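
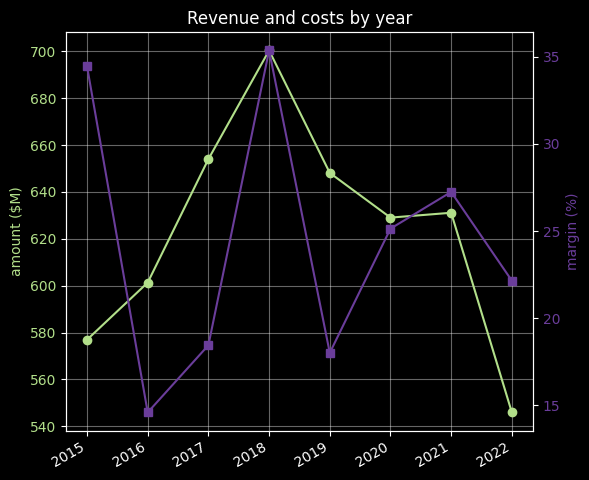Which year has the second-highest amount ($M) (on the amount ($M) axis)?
Top 3 (on the amount ($M) axis): 2018 ≈ 700, 2017 ≈ 660, 2019 ≈ 640.

2017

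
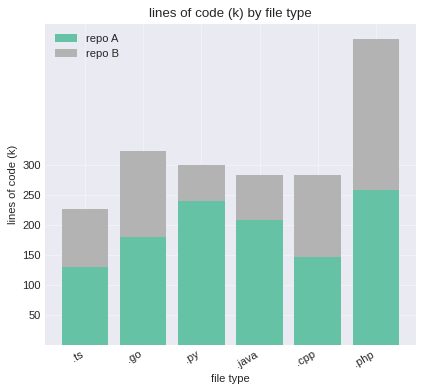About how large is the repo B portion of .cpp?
≈ 150

repo B top ≈ 300, bottom ≈ 150; segment ≈ 150.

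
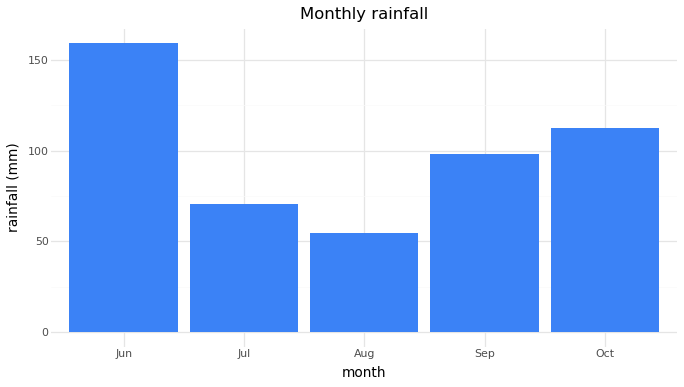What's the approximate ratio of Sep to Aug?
≈ 1.67×

Sep ≈ 100, Aug ≈ 60; 100/60 ≈ 1.67.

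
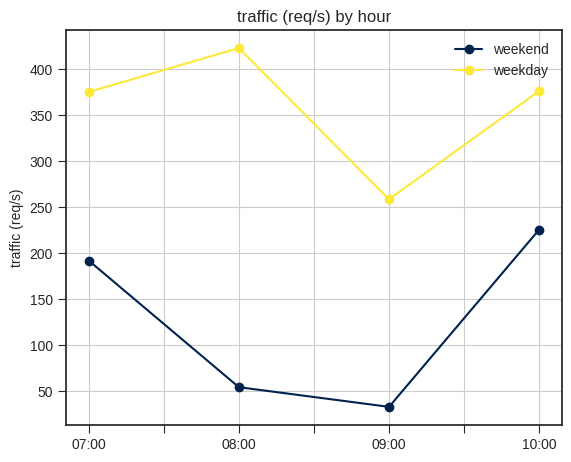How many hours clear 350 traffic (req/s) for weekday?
Above 350: 07:00, 08:00, 10:00.

3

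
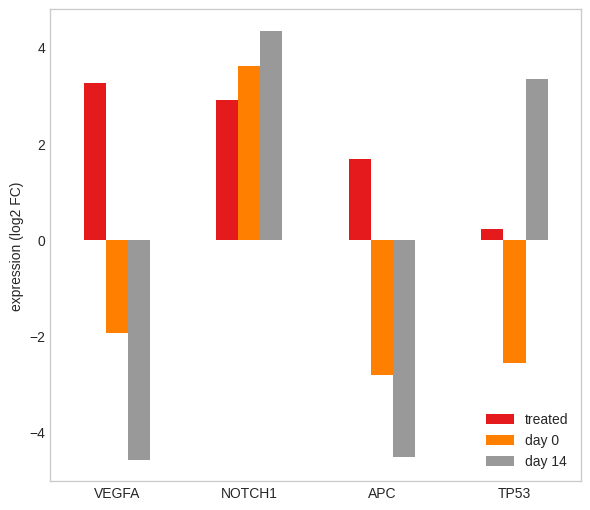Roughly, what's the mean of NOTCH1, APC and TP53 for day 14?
≈ 1

(4 + -5 + 3) / 3 ≈ 1.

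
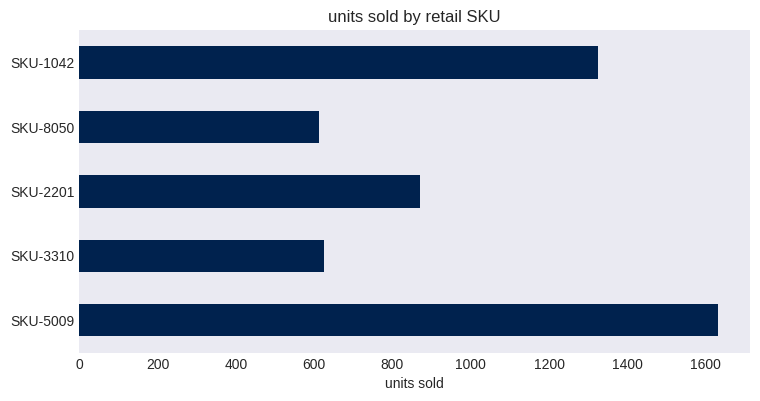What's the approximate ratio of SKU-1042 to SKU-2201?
≈ 1.75×

SKU-1042 ≈ 1400, SKU-2201 ≈ 800; 1400/800 ≈ 1.75.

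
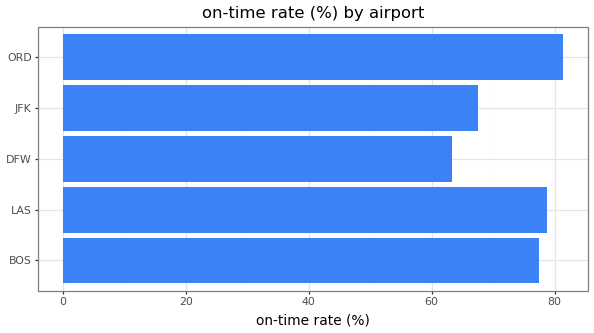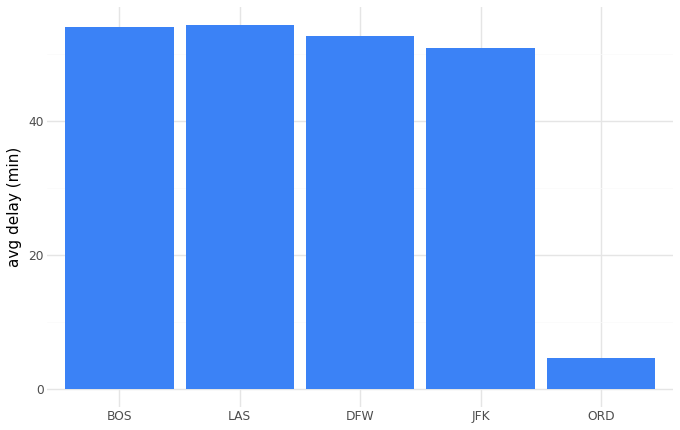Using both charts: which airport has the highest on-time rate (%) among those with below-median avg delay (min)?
Chart 2 median avg delay (min) ≈ 55; below-median airports: JFK, ORD. Among those, ORD has the highest on-time rate (%) (≈ 80).

ORD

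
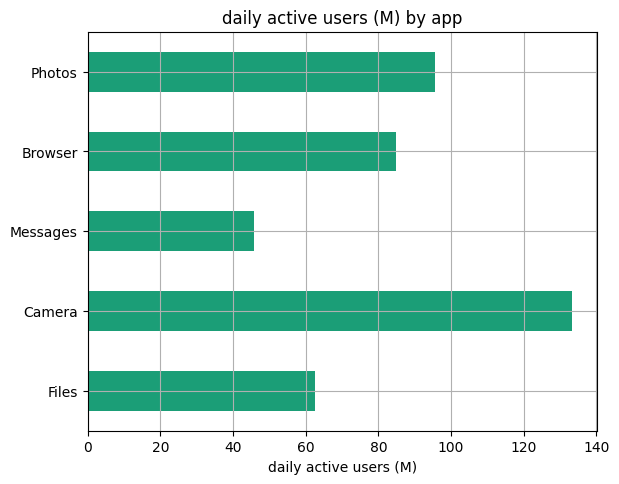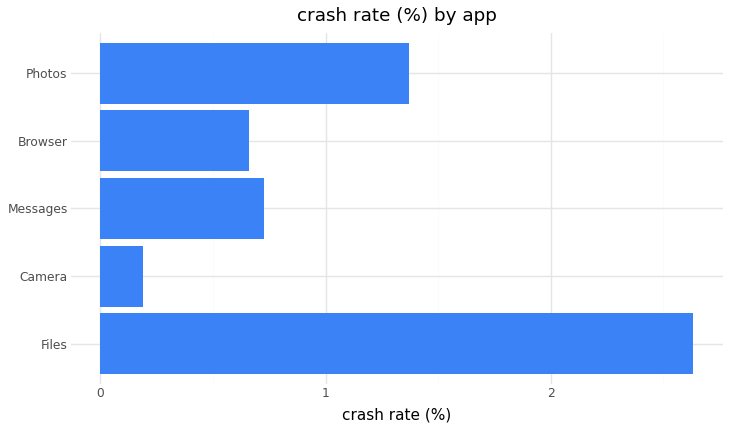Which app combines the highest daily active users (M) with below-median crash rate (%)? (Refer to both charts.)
Camera

Chart 2 median crash rate (%) ≈ 0.5; below-median apps: Camera, Browser. Among those, Camera has the highest daily active users (M) (≈ 140).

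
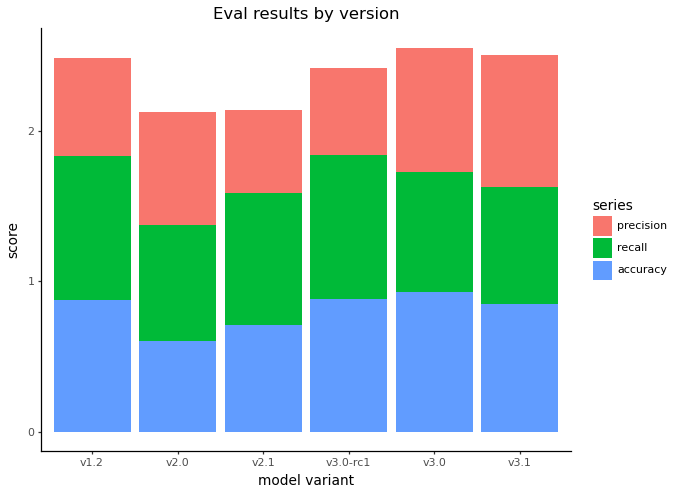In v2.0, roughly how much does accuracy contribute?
≈ 0.5

accuracy top ≈ 0.5, bottom ≈ 0.0; segment ≈ 0.5.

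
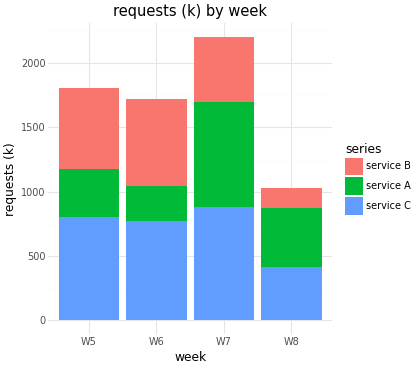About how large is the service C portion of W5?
service C top ≈ 800, bottom ≈ 0; segment ≈ 800.

≈ 800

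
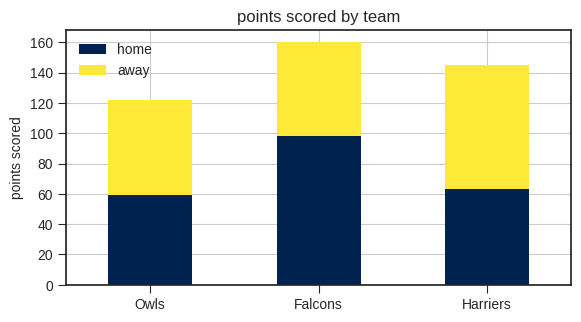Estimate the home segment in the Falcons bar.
≈ 100

home top ≈ 100, bottom ≈ 0; segment ≈ 100.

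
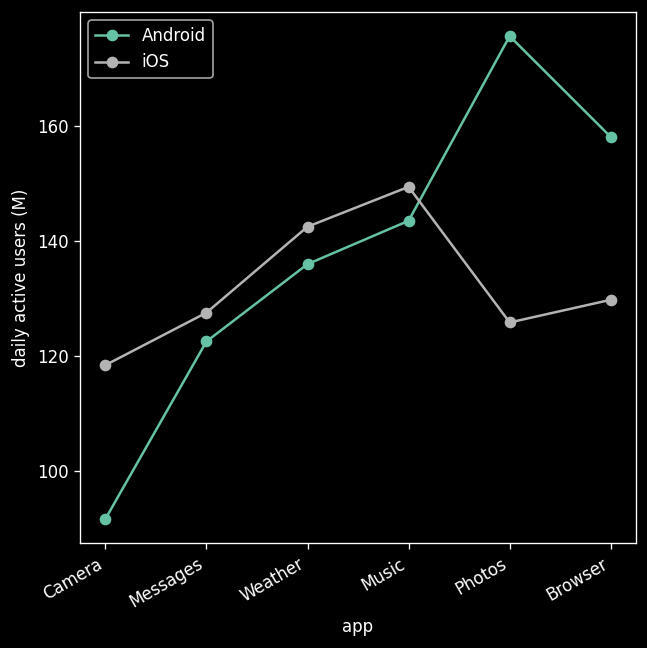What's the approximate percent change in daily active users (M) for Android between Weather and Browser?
Weather ≈ 140, Browser ≈ 160; (160 − 140) / 140 ≈ +14.3%.

≈ +14.3%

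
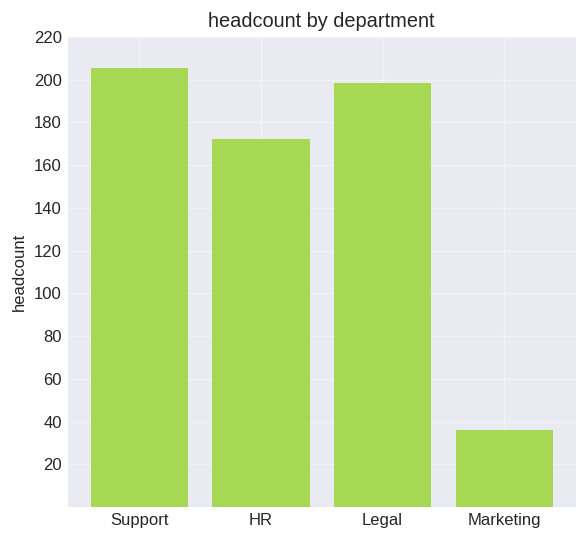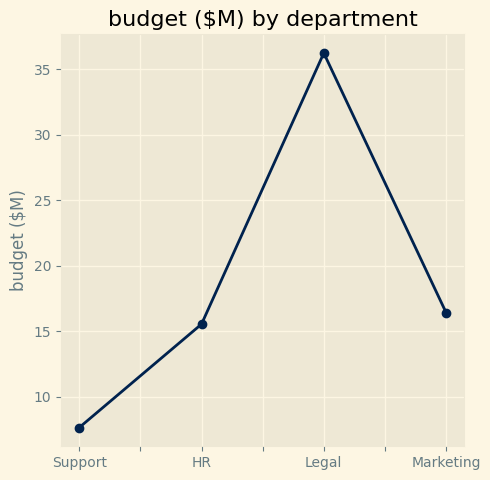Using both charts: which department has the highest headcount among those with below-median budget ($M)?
Chart 2 median budget ($M) ≈ 15; below-median departments: Support, HR. Among those, Support has the highest headcount (≈ 200).

Support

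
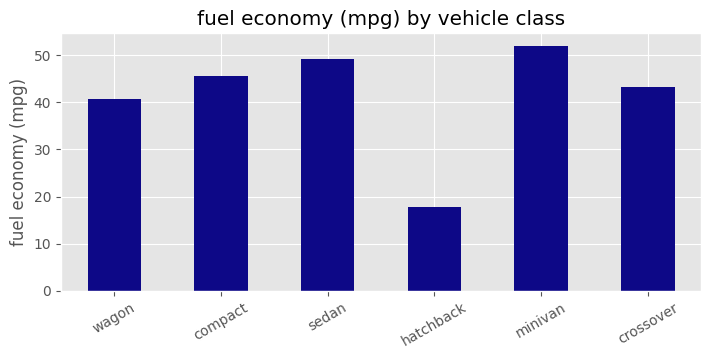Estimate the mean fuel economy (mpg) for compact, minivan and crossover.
(45 + 50 + 45) / 3 ≈ 47.

≈ 47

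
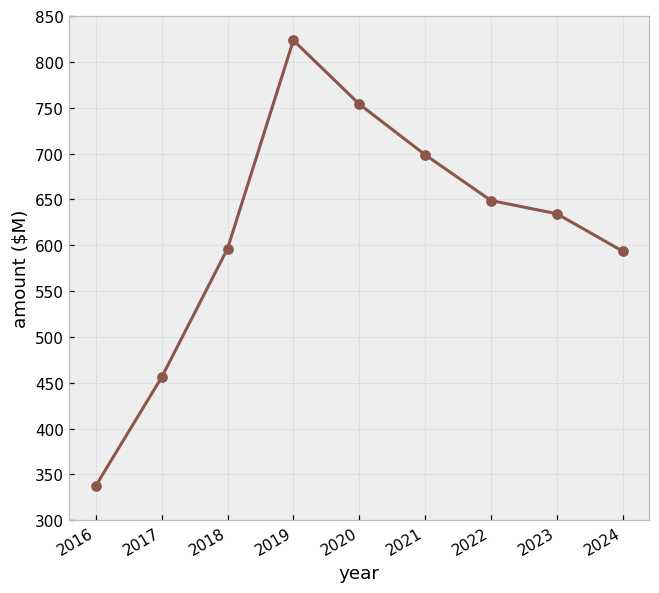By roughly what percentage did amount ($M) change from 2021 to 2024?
2021 ≈ 700, 2024 ≈ 600; (600 − 700) / 700 ≈ -14.3%.

≈ -14.3%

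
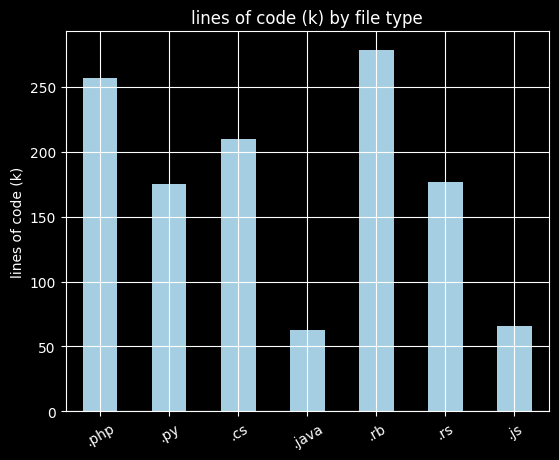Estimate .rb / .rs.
.rb ≈ 275, .rs ≈ 175; 275/175 ≈ 1.57.

≈ 1.57×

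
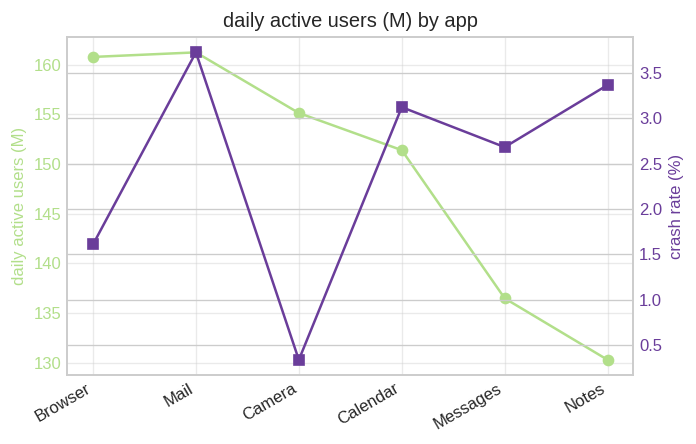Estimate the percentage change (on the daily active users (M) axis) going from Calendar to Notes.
Calendar ≈ 150, Notes ≈ 130; (130 − 150) / 150 ≈ -13.3%.

≈ -13.3%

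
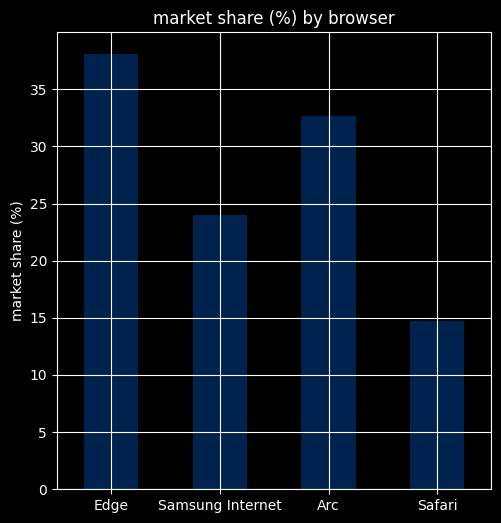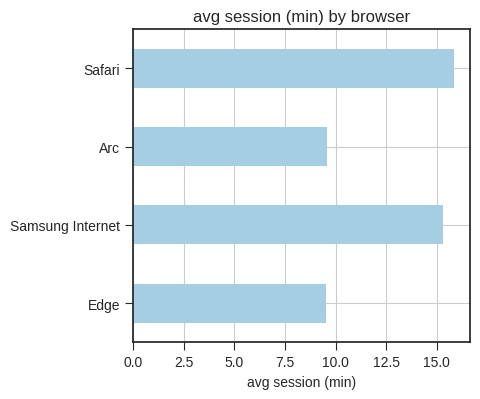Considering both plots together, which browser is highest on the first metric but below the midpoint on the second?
Chart 2 median avg session (min) ≈ 12; below-median browsers: Edge, Arc. Among those, Edge has the highest market share (%) (≈ 40).

Edge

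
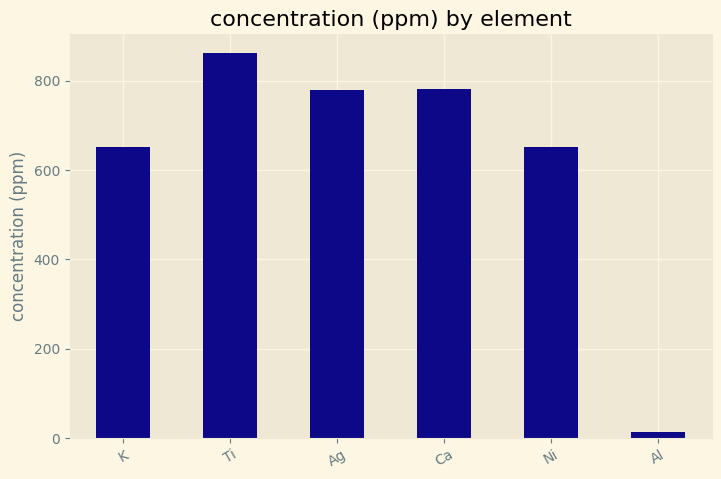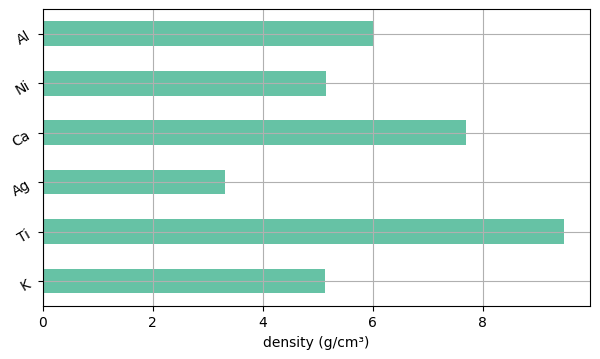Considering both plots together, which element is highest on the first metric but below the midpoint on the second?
Ag

Chart 2 median density (g/cm³) ≈ 6; below-median elements: K, Ag, Ni. Among those, Ag has the highest concentration (ppm) (≈ 800).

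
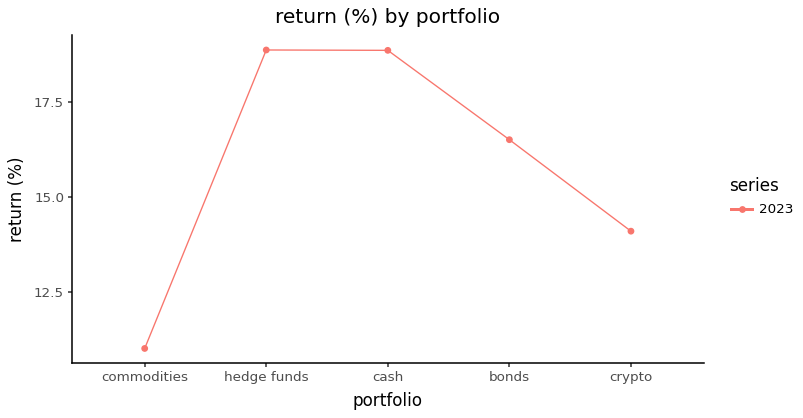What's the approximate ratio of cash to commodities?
cash ≈ 19, commodities ≈ 11; 19/11 ≈ 1.73.

≈ 1.73×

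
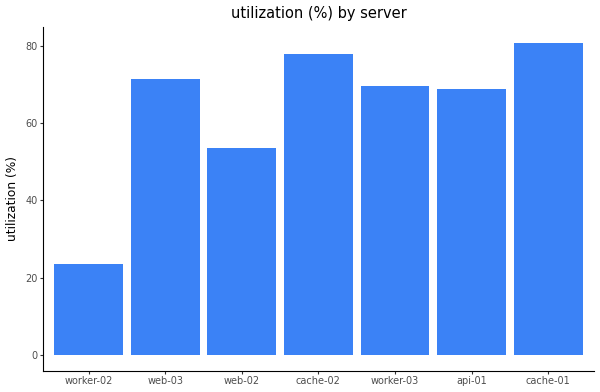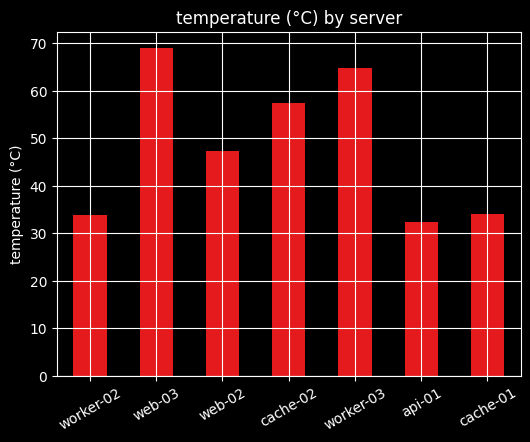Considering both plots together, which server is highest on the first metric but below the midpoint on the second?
Chart 2 median temperature (°C) ≈ 50; below-median servers: worker-02, api-01, cache-01. Among those, cache-01 has the highest utilization (%) (≈ 80).

cache-01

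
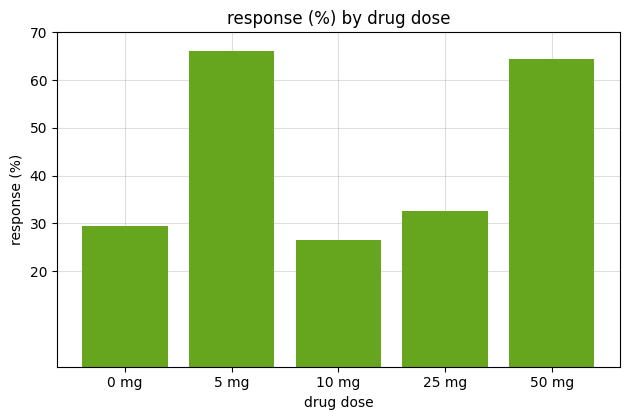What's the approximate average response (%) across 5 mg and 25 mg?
≈ 50

(70 + 30) / 2 ≈ 50.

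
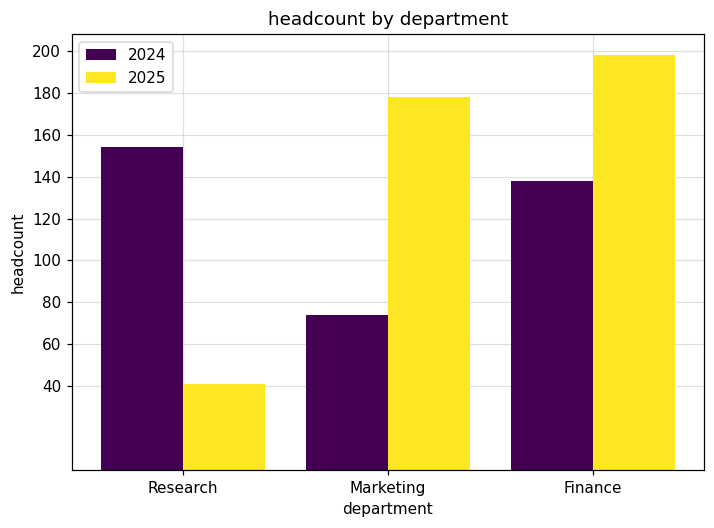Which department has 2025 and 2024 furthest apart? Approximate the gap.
Research: 2025 ≈ 40, 2024 ≈ 160 → gap ≈ 120. Next-largest (Marketing) is only ≈ 100.

Research, ≈ 120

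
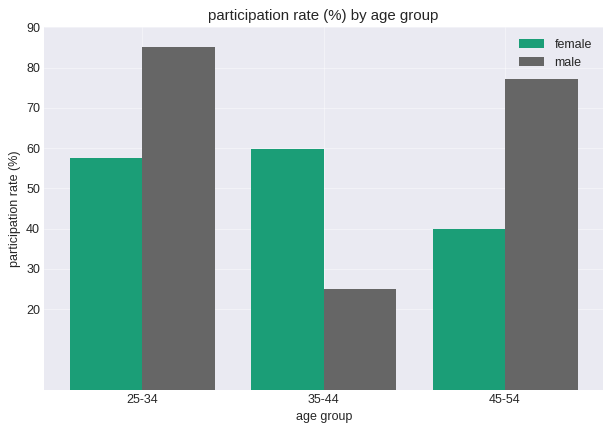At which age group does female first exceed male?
35-44

25-34: female ≈ 60 vs male ≈ 90 (not yet); 35-44: female ≈ 60 vs male ≈ 30 (first crossover).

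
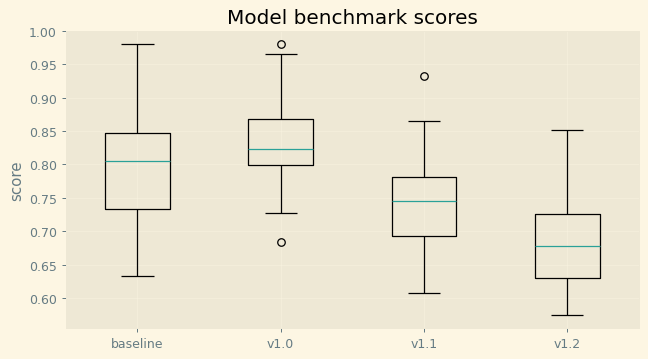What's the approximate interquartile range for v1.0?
≈ 0.06

Q3 ≈ 0.86, Q1 ≈ 0.80; IQR ≈ 0.06.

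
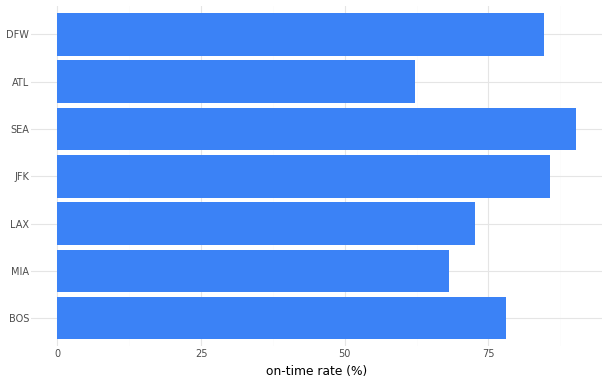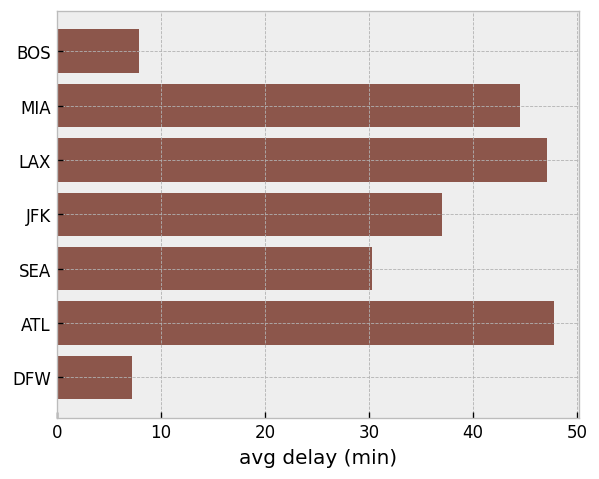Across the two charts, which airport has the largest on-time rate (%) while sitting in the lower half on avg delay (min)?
SEA

Chart 2 median avg delay (min) ≈ 35; below-median airports: BOS, SEA, DFW. Among those, SEA has the highest on-time rate (%) (≈ 90).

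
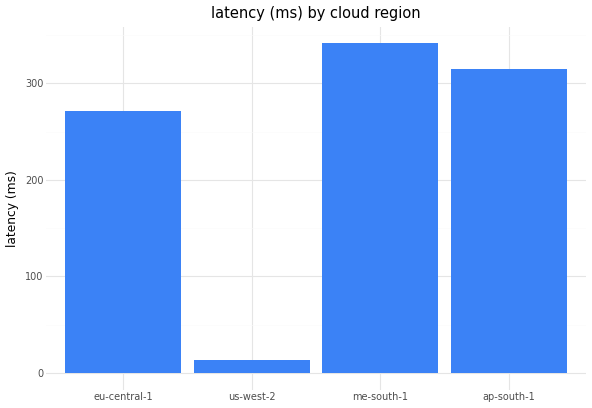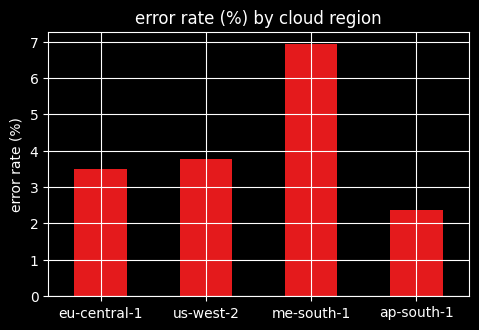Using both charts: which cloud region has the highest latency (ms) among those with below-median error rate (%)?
Chart 2 median error rate (%) ≈ 4; below-median cloud regions: eu-central-1, ap-south-1. Among those, ap-south-1 has the highest latency (ms) (≈ 300).

ap-south-1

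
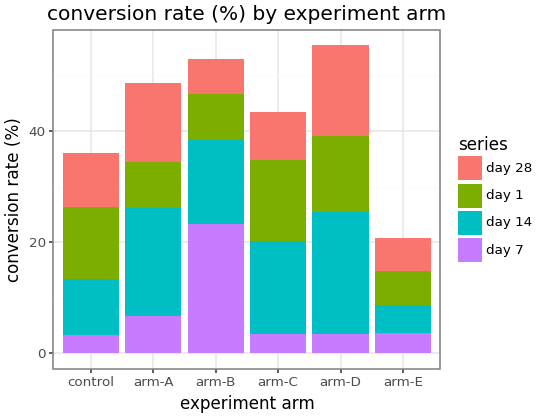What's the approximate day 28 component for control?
≈ 10

day 28 top ≈ 35, bottom ≈ 25; segment ≈ 10.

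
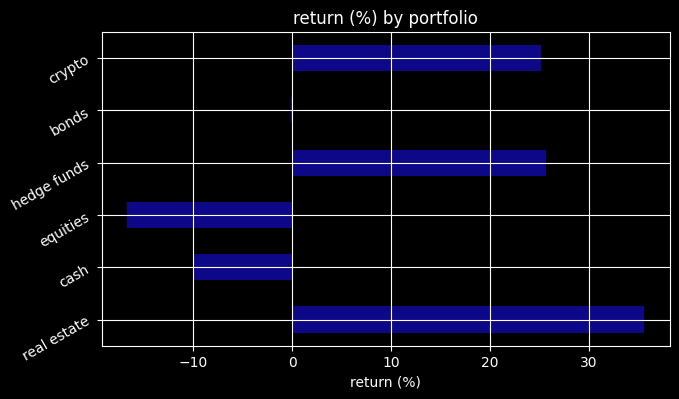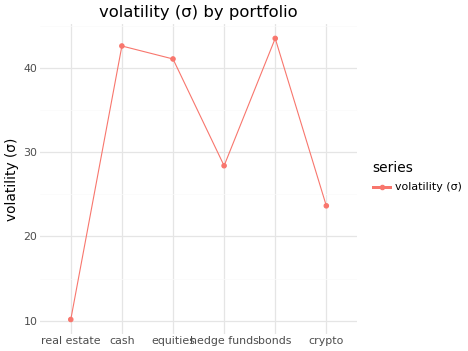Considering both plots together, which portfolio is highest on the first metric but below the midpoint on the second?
Chart 2 median volatility (σ) ≈ 35; below-median portfolios: real estate, hedge funds, crypto. Among those, real estate has the highest return (%) (≈ 35).

real estate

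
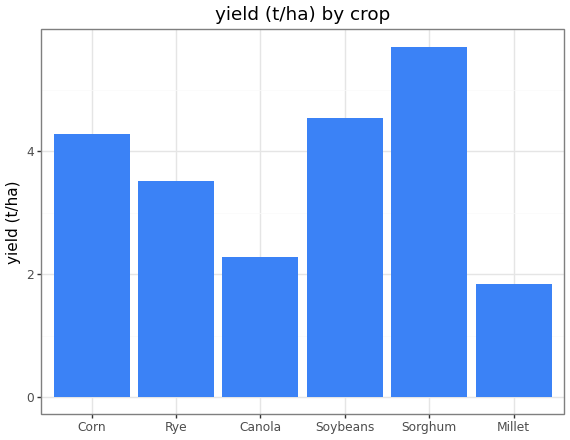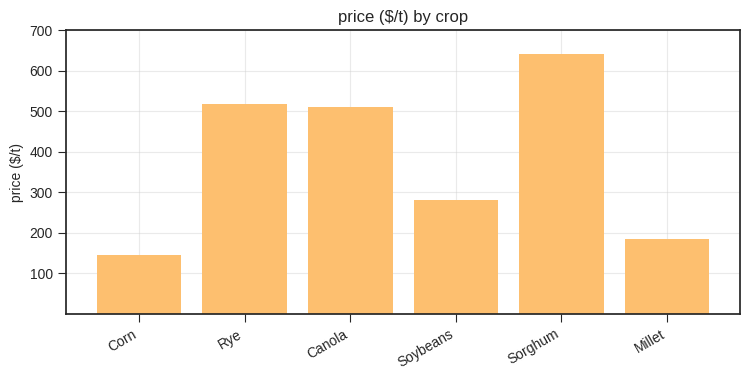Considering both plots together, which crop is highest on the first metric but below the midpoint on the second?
Chart 2 median price ($/t) ≈ 400; below-median crops: Corn, Soybeans, Millet. Among those, Soybeans has the highest yield (t/ha) (≈ 5).

Soybeans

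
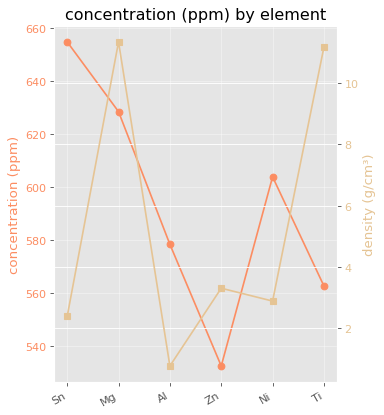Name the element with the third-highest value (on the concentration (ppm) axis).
Ni

Top 4 (on the concentration (ppm) axis): Sn ≈ 660, Mg ≈ 620, Ni ≈ 600, Al ≈ 580.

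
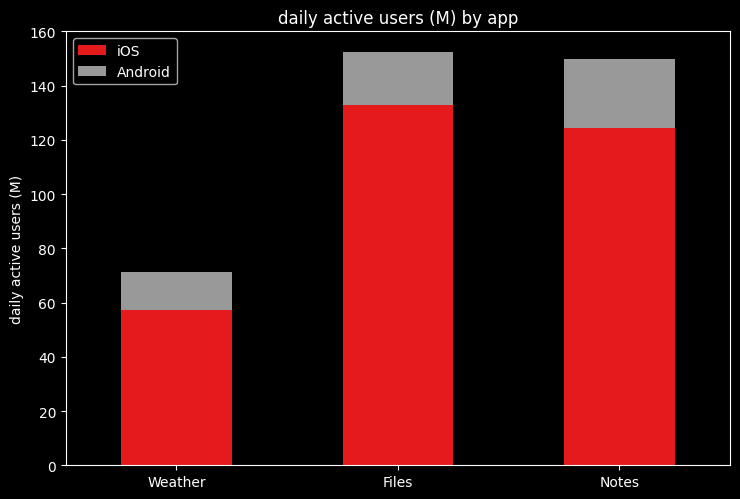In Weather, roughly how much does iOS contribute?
iOS top ≈ 60, bottom ≈ 0; segment ≈ 60.

≈ 60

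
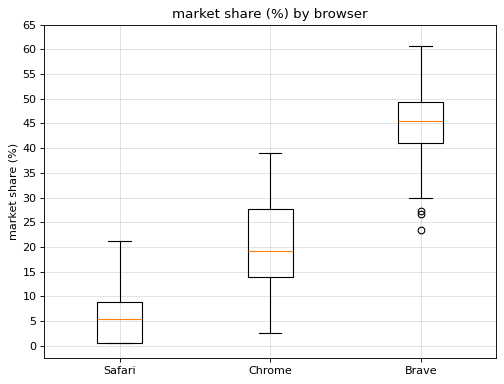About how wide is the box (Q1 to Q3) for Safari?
≈ 10

Q3 ≈ 10, Q1 ≈ 0; IQR ≈ 10.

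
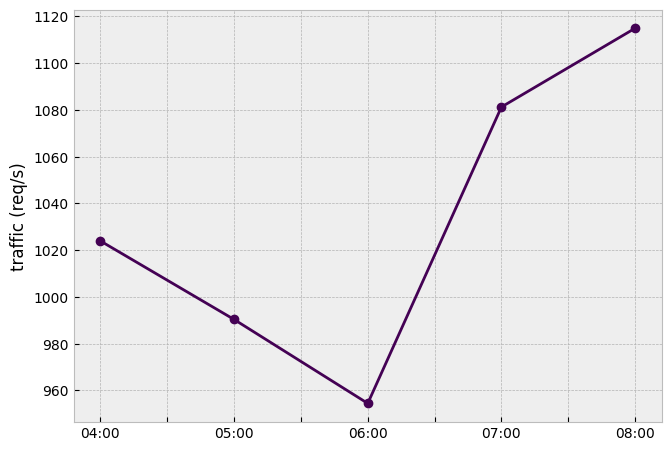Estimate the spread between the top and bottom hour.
≈ 160

Max 08:00 ≈ 1120, min 06:00 ≈ 960; range ≈ 160.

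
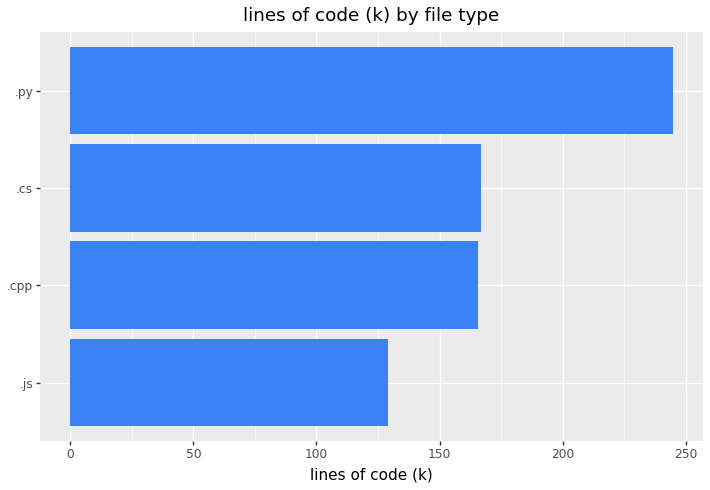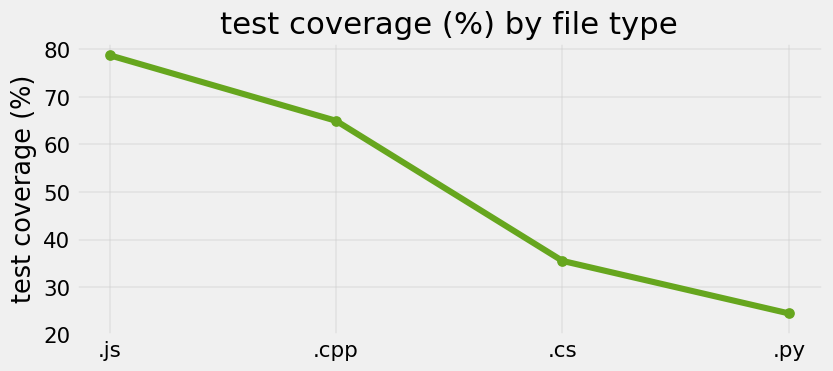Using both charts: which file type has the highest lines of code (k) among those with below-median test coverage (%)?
Chart 2 median test coverage (%) ≈ 50; below-median file types: .cs, .py. Among those, .py has the highest lines of code (k) (≈ 250).

.py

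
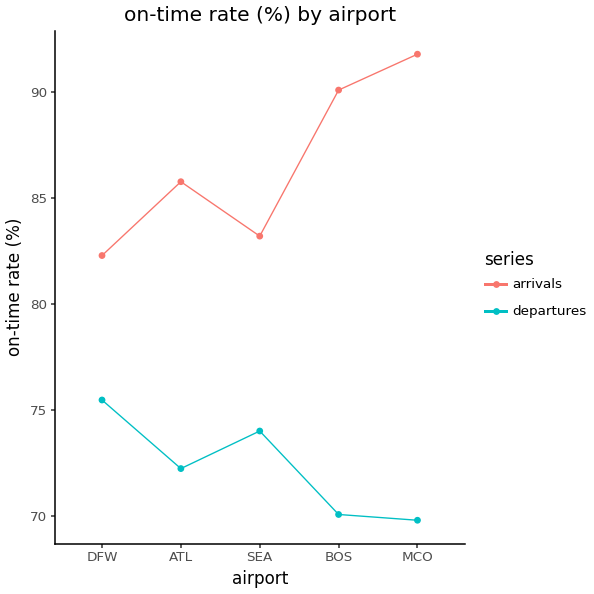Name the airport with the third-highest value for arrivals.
Top 4 for arrivals: MCO ≈ 92, BOS ≈ 90, ATL ≈ 86, SEA ≈ 84.

ATL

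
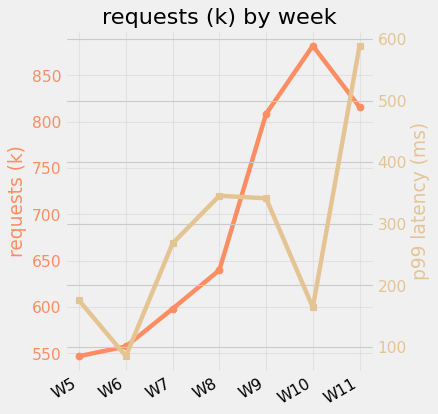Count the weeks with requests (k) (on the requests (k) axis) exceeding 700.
3

Above 700: W9, W10, W11.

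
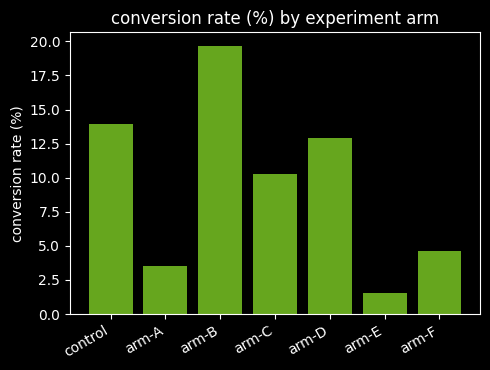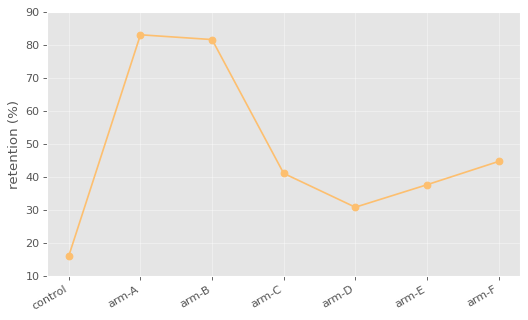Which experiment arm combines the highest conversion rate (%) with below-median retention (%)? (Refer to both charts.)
Chart 2 median retention (%) ≈ 40; below-median experiment arms: control, arm-D, arm-E. Among those, control has the highest conversion rate (%) (≈ 14).

control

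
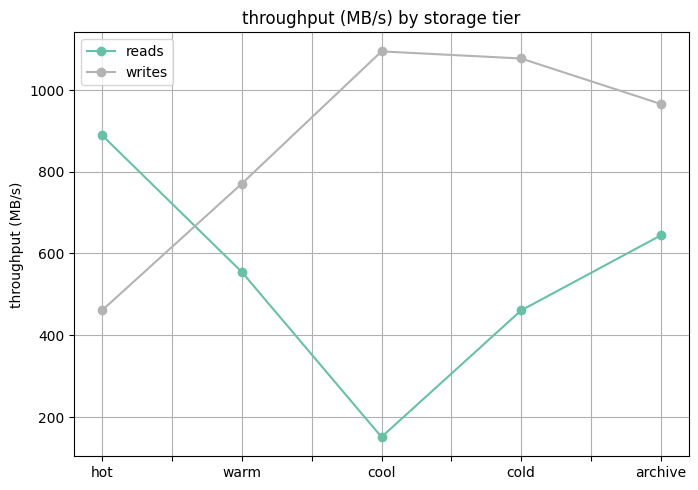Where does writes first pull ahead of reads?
hot: writes ≈ 500 vs reads ≈ 900 (not yet); warm: writes ≈ 800 vs reads ≈ 600 (first crossover).

warm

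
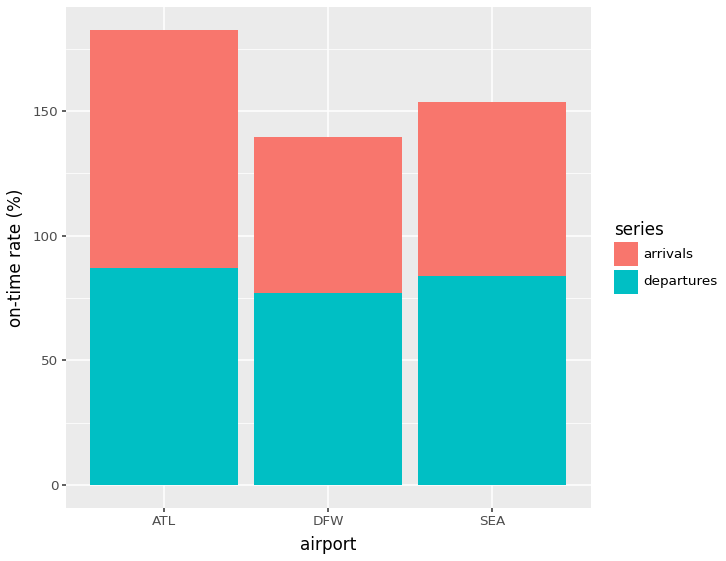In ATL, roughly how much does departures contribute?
departures top ≈ 80, bottom ≈ 0; segment ≈ 80.

≈ 80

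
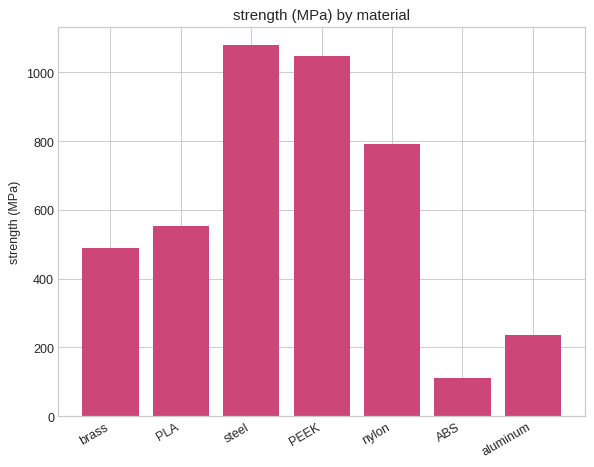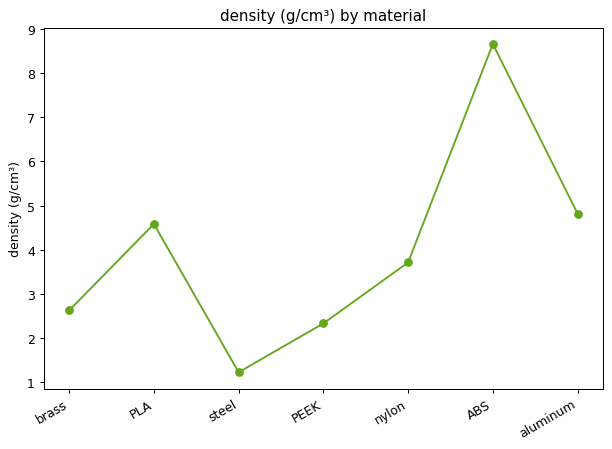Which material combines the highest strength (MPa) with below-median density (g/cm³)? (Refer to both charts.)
Chart 2 median density (g/cm³) ≈ 4; below-median materials: brass, steel, PEEK. Among those, steel has the highest strength (MPa) (≈ 1100).

steel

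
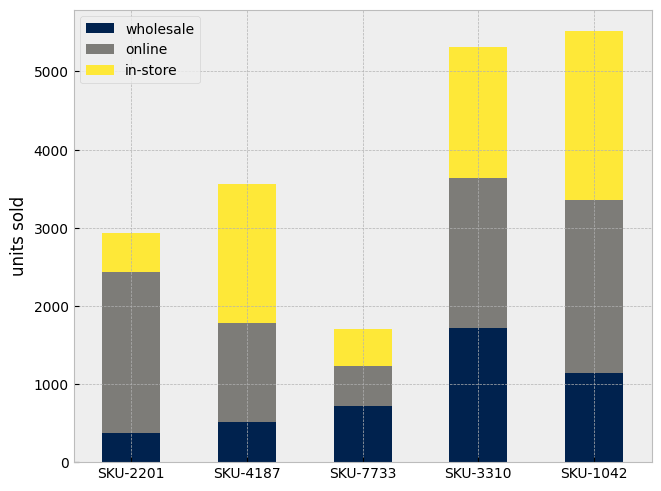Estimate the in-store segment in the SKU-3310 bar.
in-store top ≈ 5500, bottom ≈ 3500; segment ≈ 2000.

≈ 2000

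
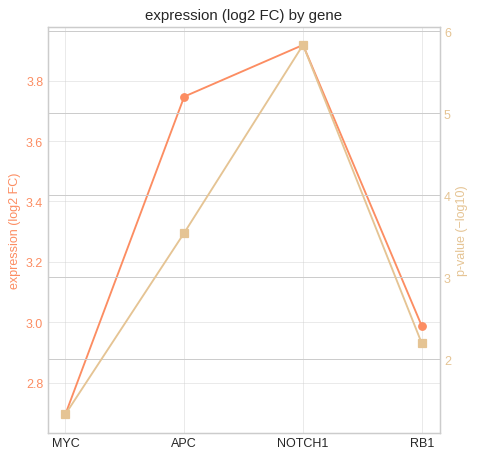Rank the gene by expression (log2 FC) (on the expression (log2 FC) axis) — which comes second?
Top 3 (on the expression (log2 FC) axis): NOTCH1 ≈ 4.0, APC ≈ 3.8, RB1 ≈ 3.0.

APC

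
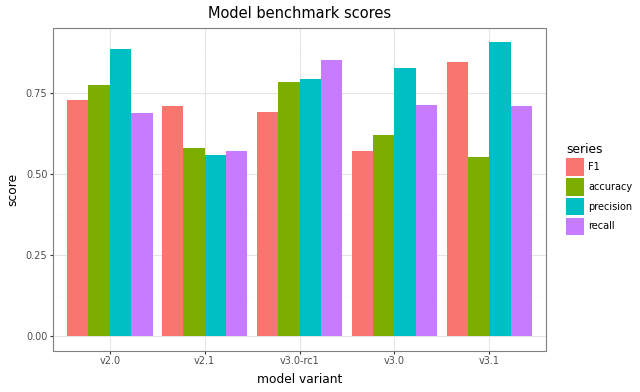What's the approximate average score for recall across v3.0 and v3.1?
≈ 0.7

(0.7 + 0.7) / 2 ≈ 0.7.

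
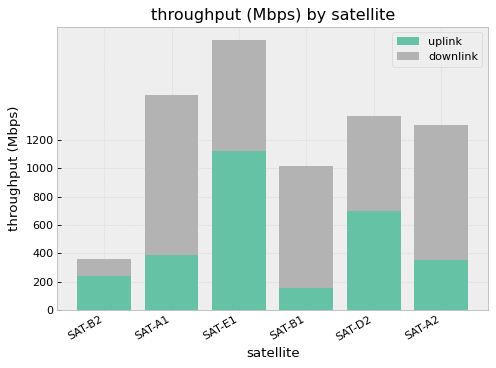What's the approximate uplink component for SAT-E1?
≈ 1200

uplink top ≈ 1200, bottom ≈ 0; segment ≈ 1200.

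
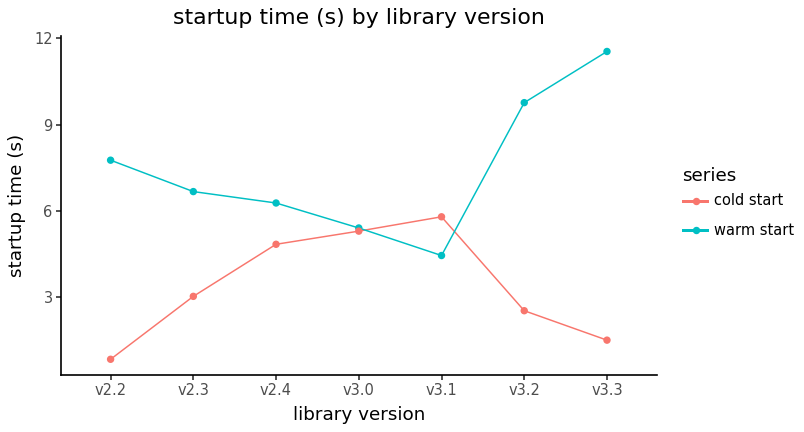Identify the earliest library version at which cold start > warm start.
v3.1

v3.0: cold start ≈ 5 vs warm start ≈ 5 (not yet); v3.1: cold start ≈ 6 vs warm start ≈ 4 (first crossover).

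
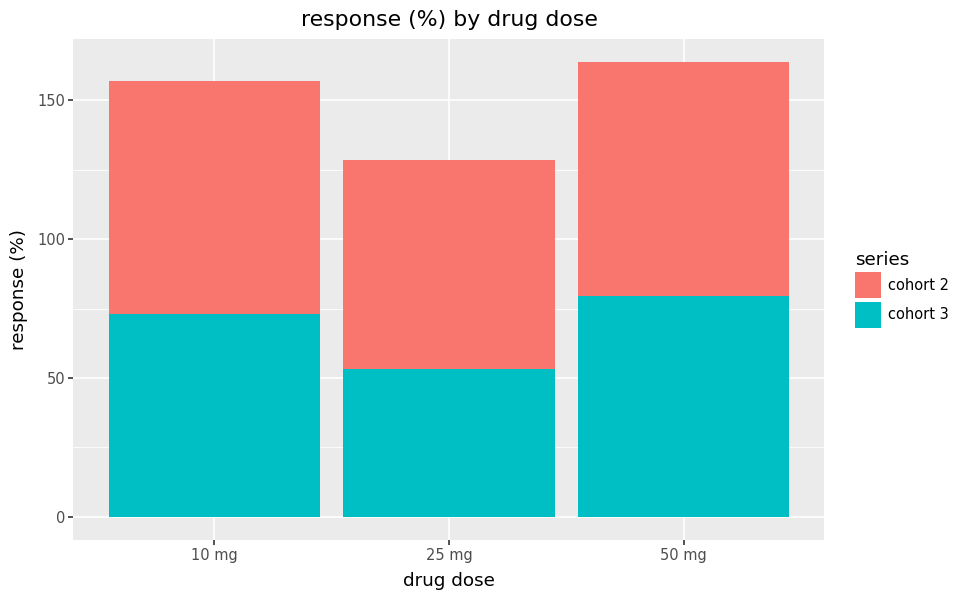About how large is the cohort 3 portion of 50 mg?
≈ 80

cohort 3 top ≈ 80, bottom ≈ 0; segment ≈ 80.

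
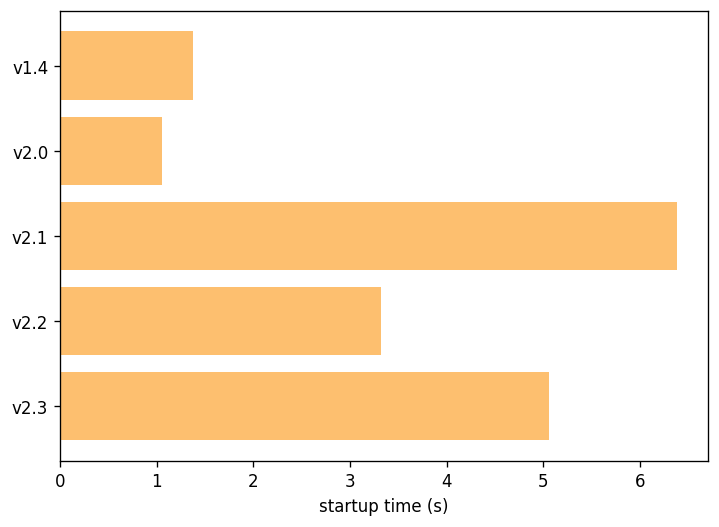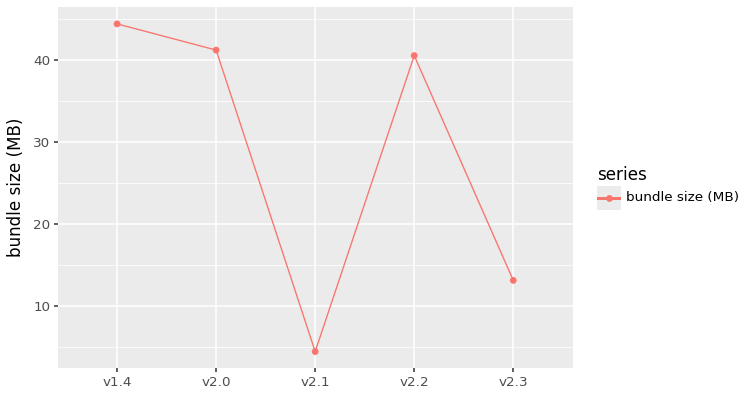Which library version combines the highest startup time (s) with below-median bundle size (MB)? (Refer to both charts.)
v2.1

Chart 2 median bundle size (MB) ≈ 40; below-median library versions: v2.1, v2.3. Among those, v2.1 has the highest startup time (s) (≈ 6).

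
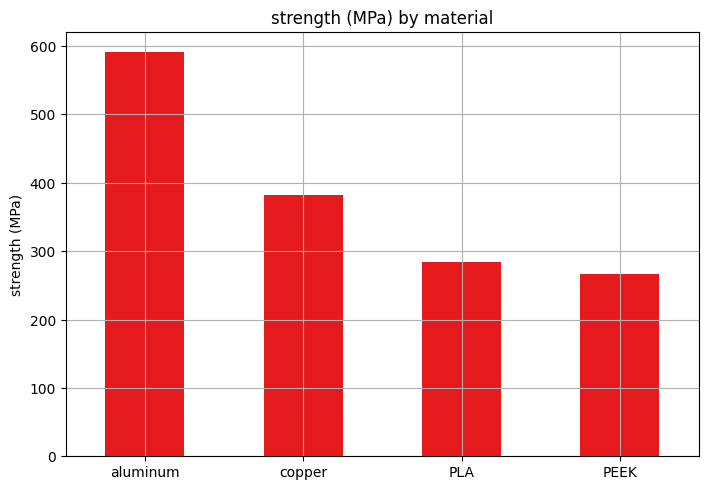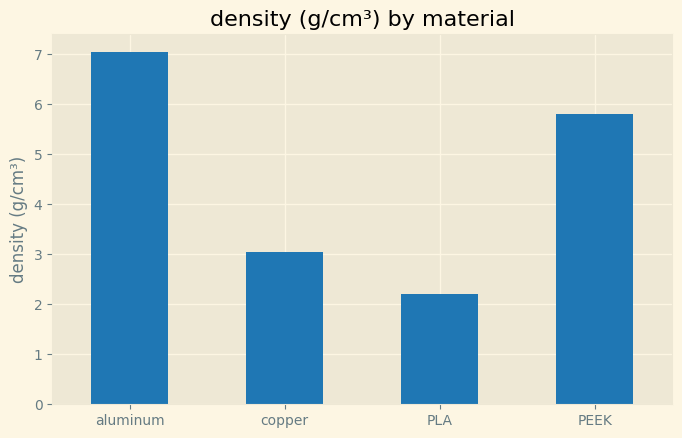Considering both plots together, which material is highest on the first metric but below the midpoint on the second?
copper

Chart 2 median density (g/cm³) ≈ 4; below-median materials: copper, PLA. Among those, copper has the highest strength (MPa) (≈ 400).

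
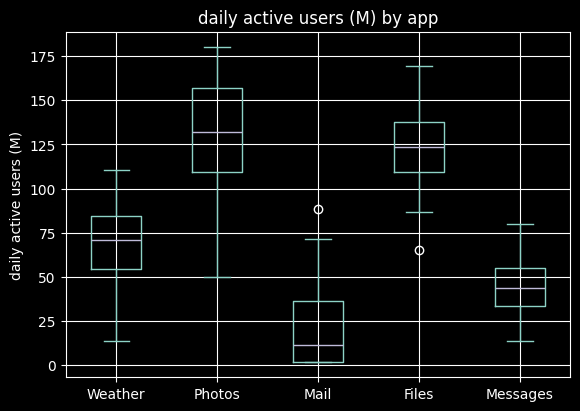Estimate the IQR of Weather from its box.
≈ 30

Q3 ≈ 80, Q1 ≈ 50; IQR ≈ 30.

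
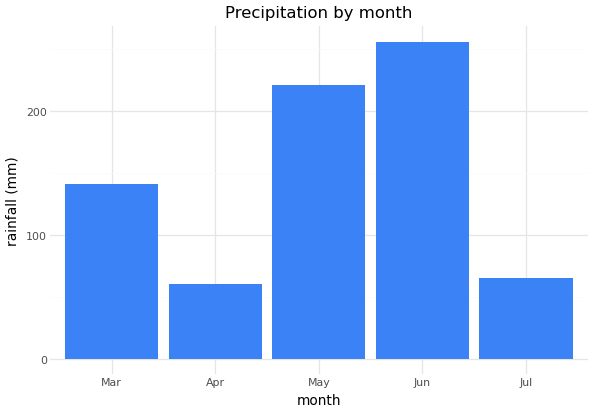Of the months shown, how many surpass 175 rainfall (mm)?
Above 175: May, Jun.

2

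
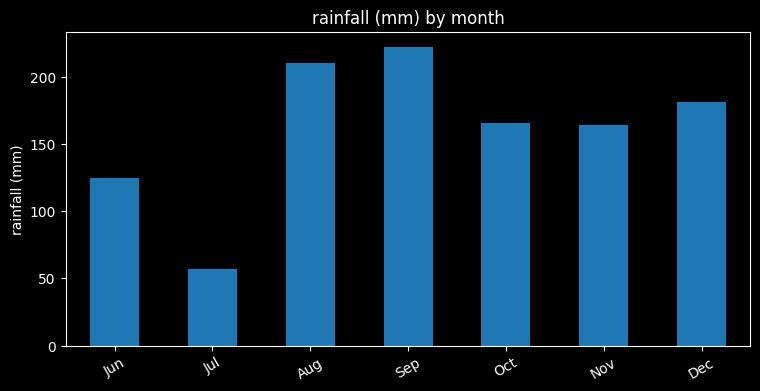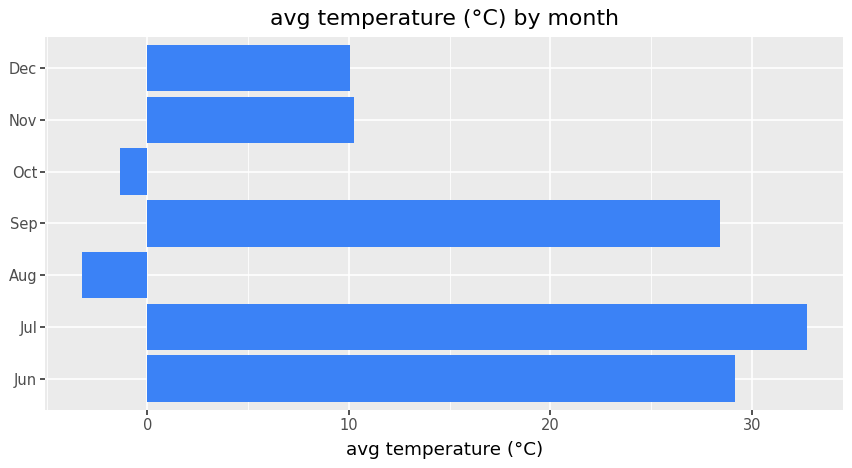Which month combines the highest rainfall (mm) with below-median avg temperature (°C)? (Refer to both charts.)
Chart 2 median avg temperature (°C) ≈ 10; below-median months: Aug, Oct, Dec. Among those, Aug has the highest rainfall (mm) (≈ 200).

Aug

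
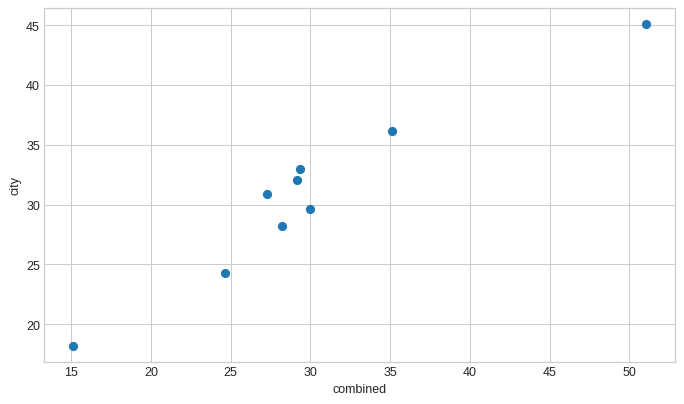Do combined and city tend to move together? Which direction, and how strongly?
positive, strong

Points are positively correlated; strong (|r| ≈ 1.0).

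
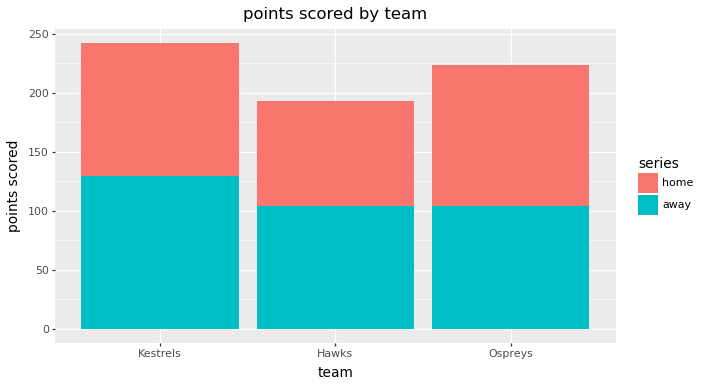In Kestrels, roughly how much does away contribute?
away top ≈ 125, bottom ≈ 0; segment ≈ 125.

≈ 125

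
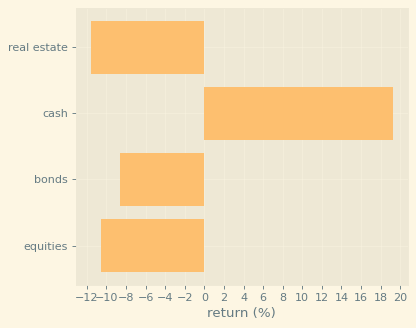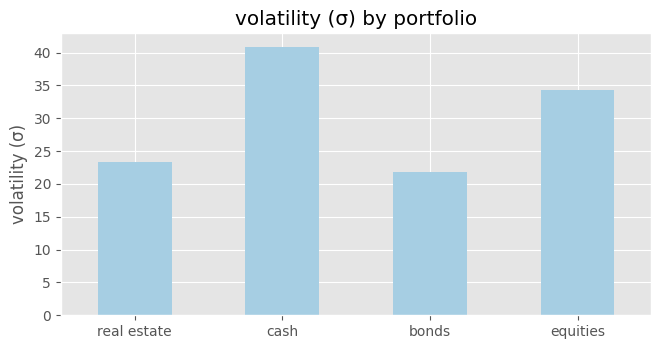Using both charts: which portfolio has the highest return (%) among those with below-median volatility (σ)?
bonds

Chart 2 median volatility (σ) ≈ 30; below-median portfolios: real estate, bonds. Among those, bonds has the highest return (%) (≈ -8).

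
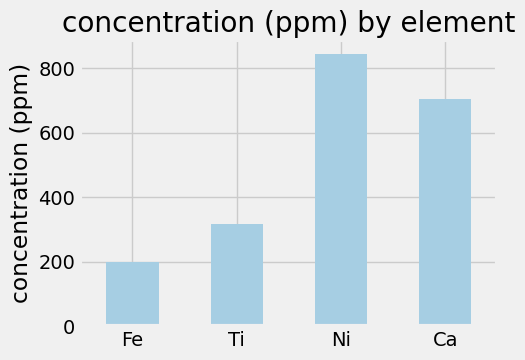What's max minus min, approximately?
≈ 600

Max Ni ≈ 800, min Fe ≈ 200; range ≈ 600.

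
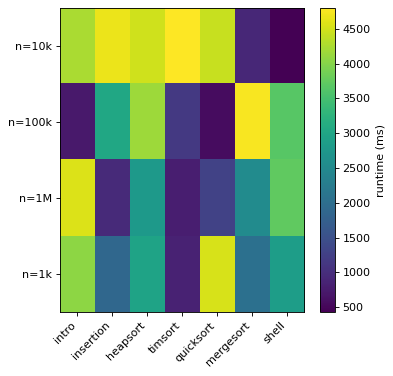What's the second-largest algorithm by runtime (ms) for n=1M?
shell

Top 3 for n=1M: intro ≈ 4500, shell ≈ 3500, heapsort ≈ 3000.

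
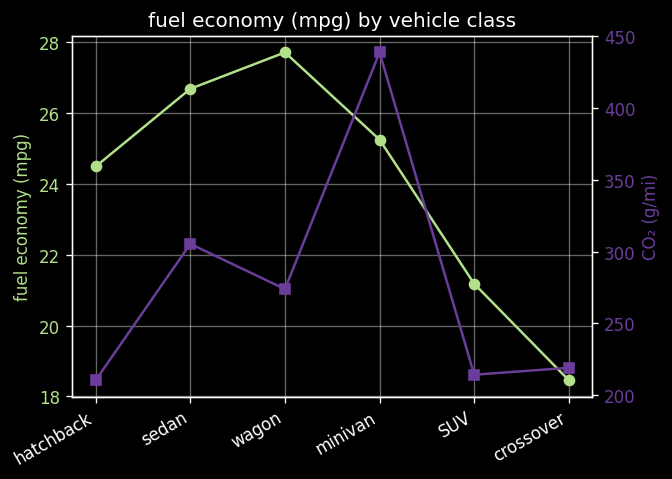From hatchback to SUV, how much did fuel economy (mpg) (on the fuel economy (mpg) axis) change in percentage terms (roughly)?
≈ -12.5%

hatchback ≈ 24, SUV ≈ 21; (21 − 24) / 24 ≈ -12.5%.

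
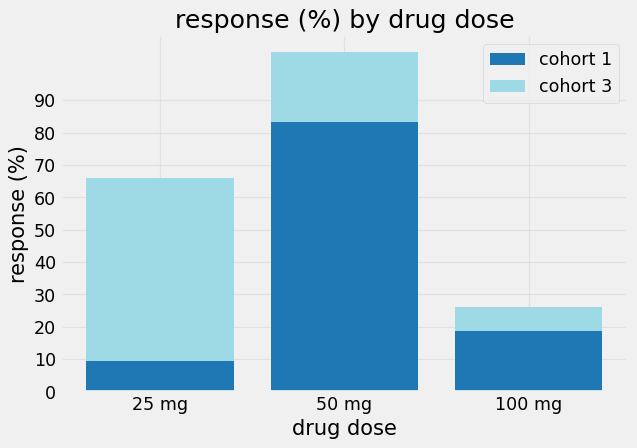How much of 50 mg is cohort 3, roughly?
cohort 3 top ≈ 100, bottom ≈ 80; segment ≈ 20.

≈ 20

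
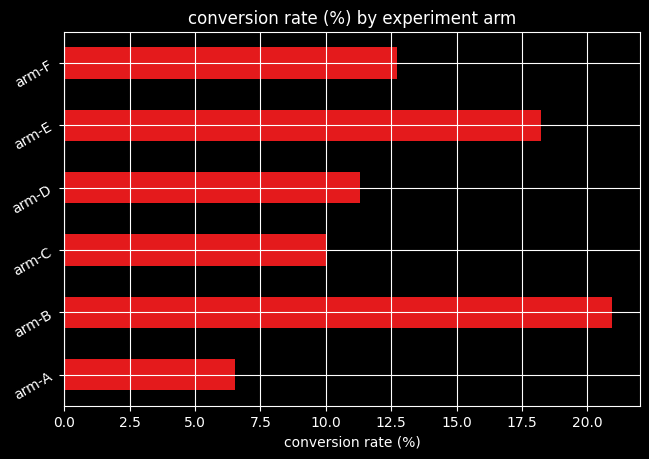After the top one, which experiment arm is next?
arm-E

Top 3: arm-B ≈ 20, arm-E ≈ 18, arm-F ≈ 12.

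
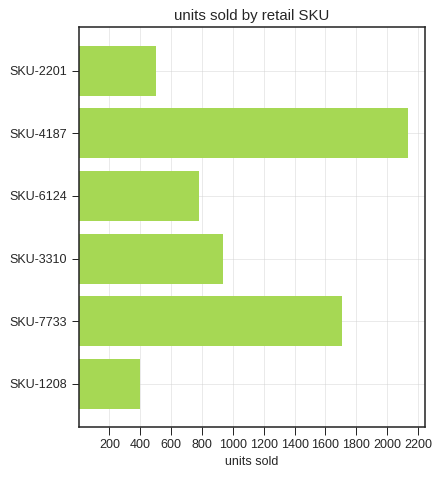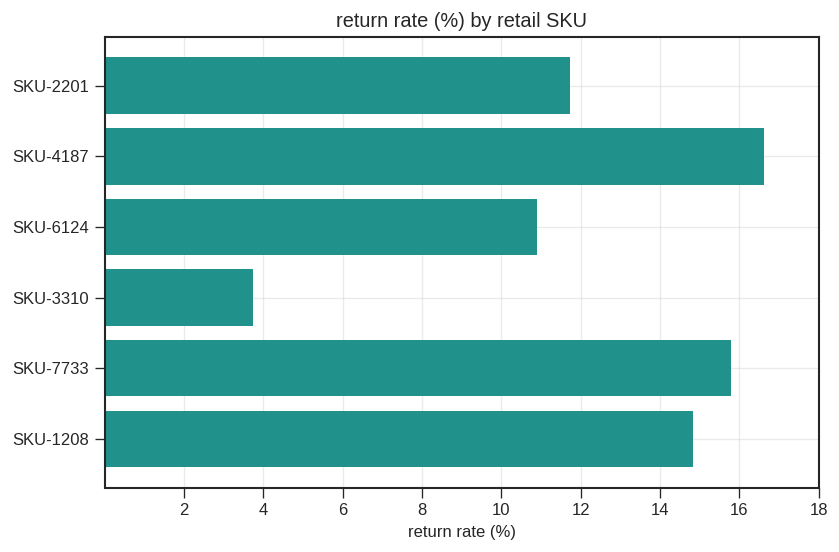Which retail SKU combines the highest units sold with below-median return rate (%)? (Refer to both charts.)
SKU-3310

Chart 2 median return rate (%) ≈ 14; below-median retail SKUs: SKU-2201, SKU-6124, SKU-3310. Among those, SKU-3310 has the highest units sold (≈ 1000).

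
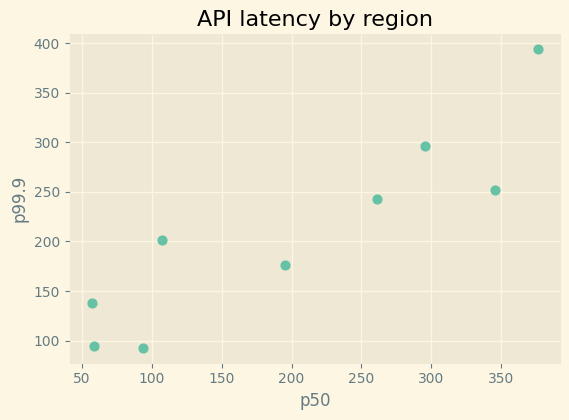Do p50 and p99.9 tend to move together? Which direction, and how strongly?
Points are positively correlated; strong (|r| ≈ 0.9).

positive, strong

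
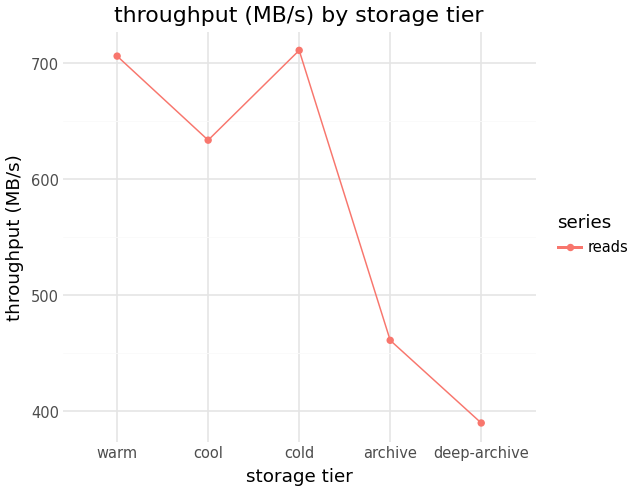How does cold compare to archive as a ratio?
cold ≈ 700, archive ≈ 450; 700/450 ≈ 1.56.

≈ 1.56×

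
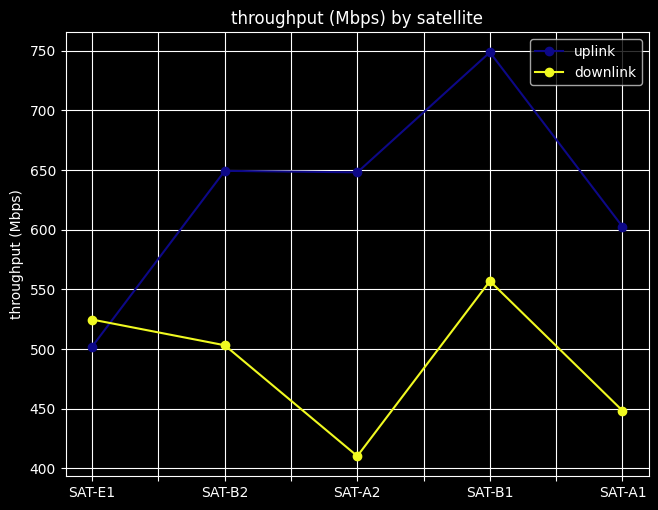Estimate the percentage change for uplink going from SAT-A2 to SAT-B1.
SAT-A2 ≈ 650, SAT-B1 ≈ 750; (750 − 650) / 650 ≈ +15.4%.

≈ +15.4%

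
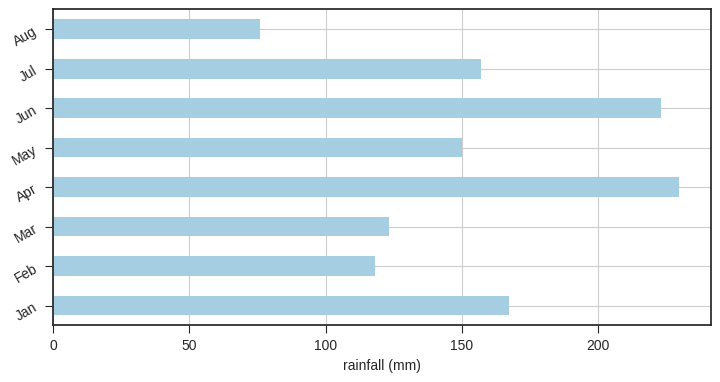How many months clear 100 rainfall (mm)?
Above 100: Jan, Feb, Mar, Apr, May, Jun, Jul.

7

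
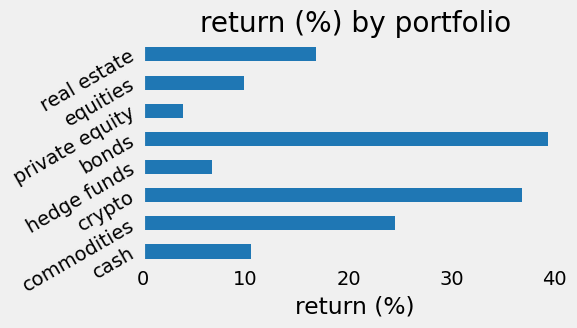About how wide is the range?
≈ 35

Max bonds ≈ 40, min private equity ≈ 5; range ≈ 35.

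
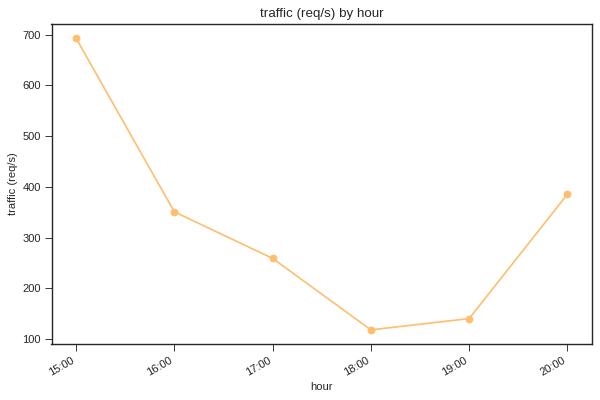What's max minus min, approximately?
Max 15:00 ≈ 700, min 18:00 ≈ 100; range ≈ 600.

≈ 600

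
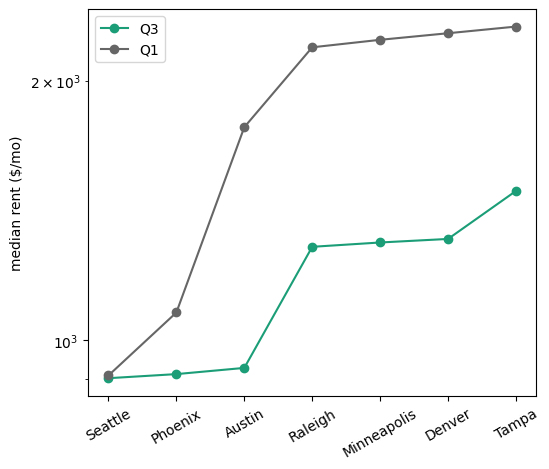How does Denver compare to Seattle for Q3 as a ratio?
≈ 1.4×

Denver ≈ 1400, Seattle ≈ 1000; 1400/1000 ≈ 1.4.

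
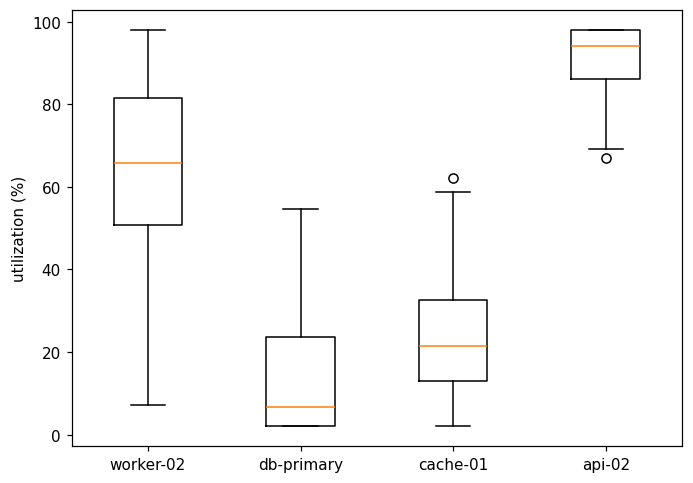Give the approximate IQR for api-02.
Q3 ≈ 100, Q1 ≈ 90; IQR ≈ 10.

≈ 10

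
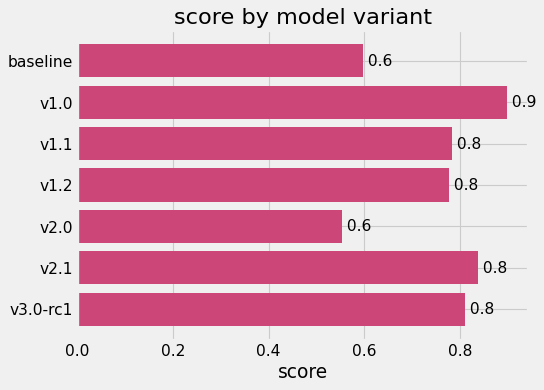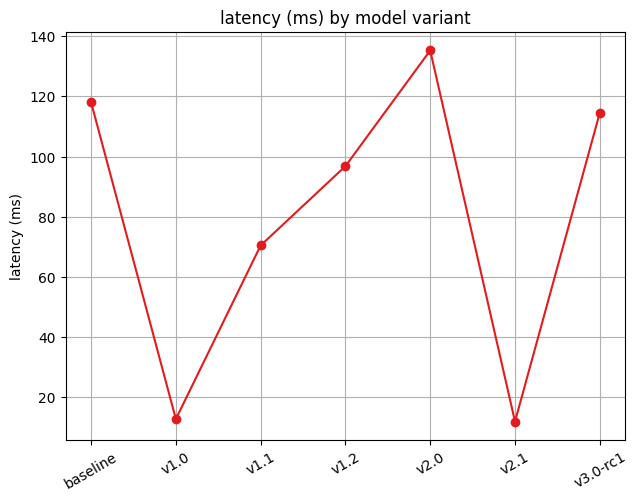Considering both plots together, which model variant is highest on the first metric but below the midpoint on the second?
Chart 2 median latency (ms) ≈ 100; below-median model variants: v1.0, v1.1, v2.1. Among those, v1.0 has the highest score (≈ 0.9).

v1.0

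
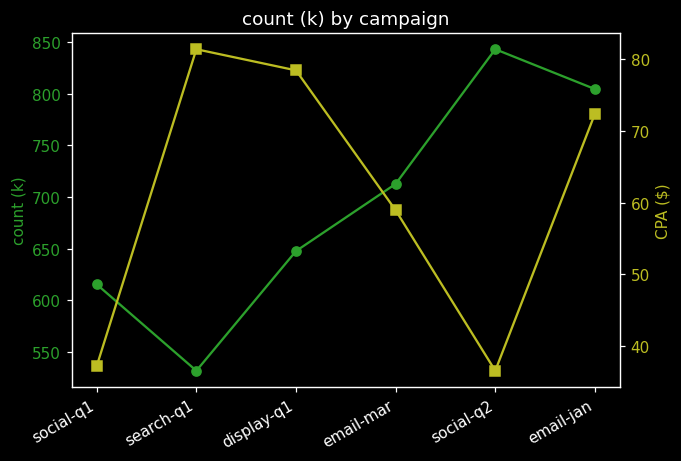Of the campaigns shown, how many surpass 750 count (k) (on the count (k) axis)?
2

Above 750: social-q2, email-jan.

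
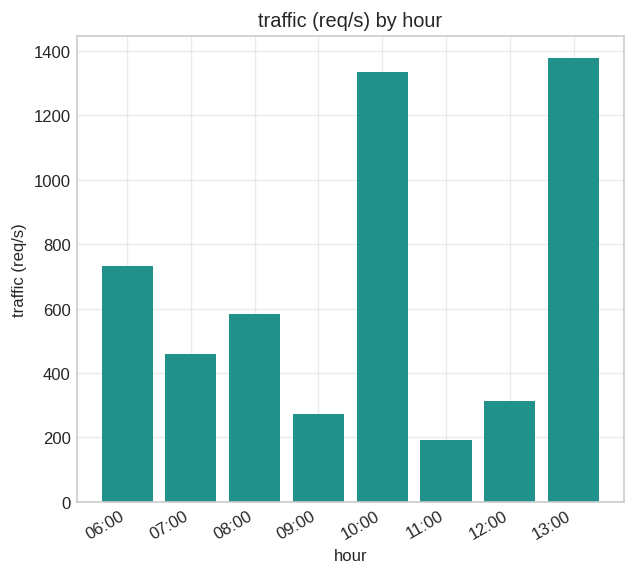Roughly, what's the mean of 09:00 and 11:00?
(200 + 200) / 2 ≈ 200.

≈ 200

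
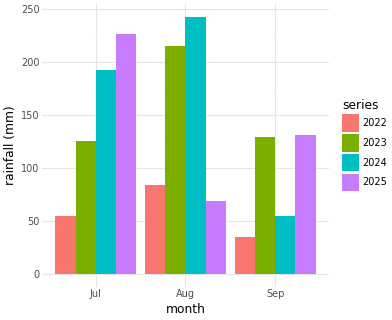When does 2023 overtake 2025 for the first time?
Aug

Jul: 2023 ≈ 125 vs 2025 ≈ 225 (not yet); Aug: 2023 ≈ 225 vs 2025 ≈ 75 (first crossover).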